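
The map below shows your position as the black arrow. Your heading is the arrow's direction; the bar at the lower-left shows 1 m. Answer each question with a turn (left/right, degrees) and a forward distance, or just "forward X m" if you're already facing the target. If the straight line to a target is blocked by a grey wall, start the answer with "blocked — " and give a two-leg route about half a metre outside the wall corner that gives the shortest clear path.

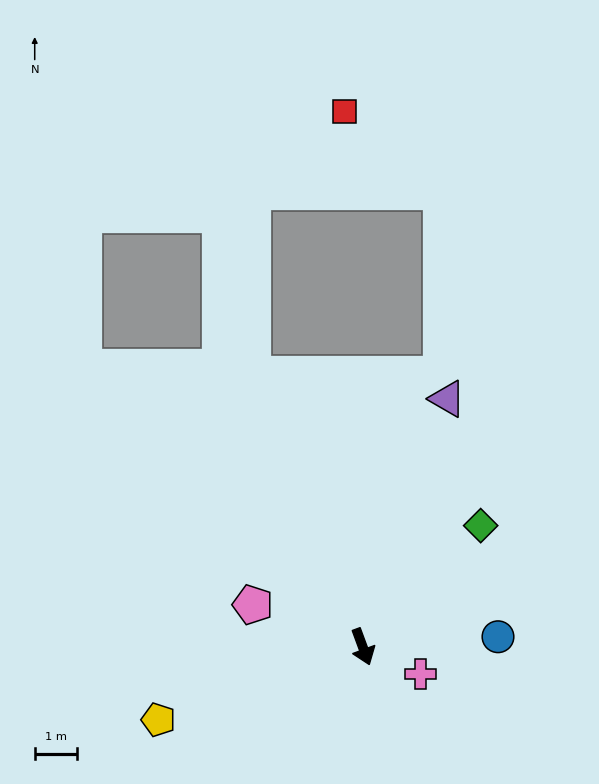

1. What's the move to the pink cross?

turn left 44°, forward 1.5 m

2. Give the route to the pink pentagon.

turn right 131°, forward 2.8 m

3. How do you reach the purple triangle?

turn left 141°, forward 6.2 m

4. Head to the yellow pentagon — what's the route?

turn right 91°, forward 5.1 m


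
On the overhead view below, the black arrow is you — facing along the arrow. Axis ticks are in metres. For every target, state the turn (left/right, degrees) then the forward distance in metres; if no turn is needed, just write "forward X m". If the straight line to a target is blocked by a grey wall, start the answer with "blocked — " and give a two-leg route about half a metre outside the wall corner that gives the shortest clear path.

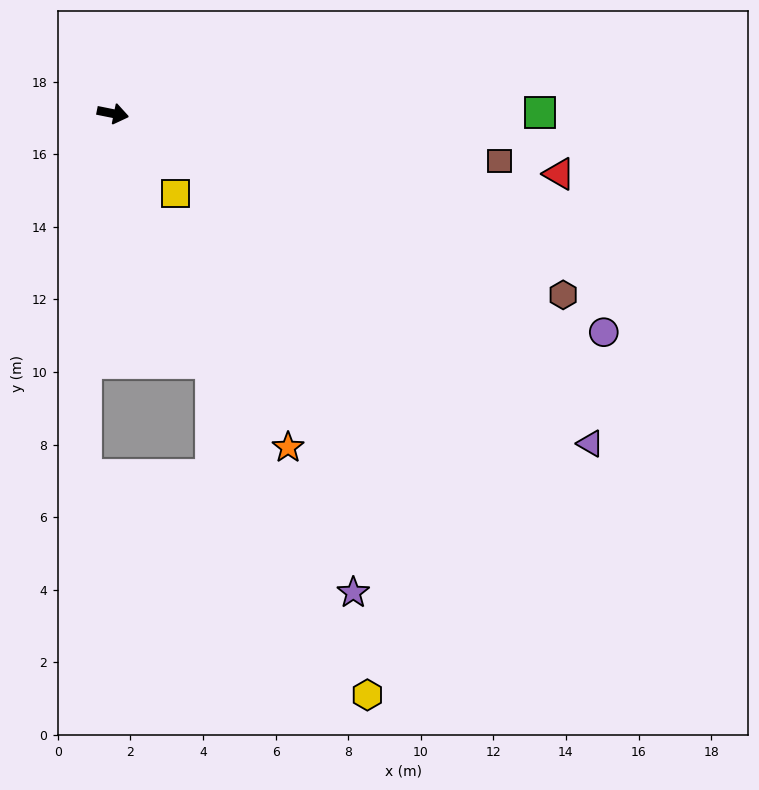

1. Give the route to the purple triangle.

turn right 23°, forward 16.0 m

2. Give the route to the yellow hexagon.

turn right 55°, forward 17.5 m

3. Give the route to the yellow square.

turn right 40°, forward 2.8 m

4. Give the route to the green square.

turn left 11°, forward 11.8 m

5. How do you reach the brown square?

turn left 4°, forward 10.7 m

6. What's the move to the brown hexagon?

turn right 11°, forward 13.4 m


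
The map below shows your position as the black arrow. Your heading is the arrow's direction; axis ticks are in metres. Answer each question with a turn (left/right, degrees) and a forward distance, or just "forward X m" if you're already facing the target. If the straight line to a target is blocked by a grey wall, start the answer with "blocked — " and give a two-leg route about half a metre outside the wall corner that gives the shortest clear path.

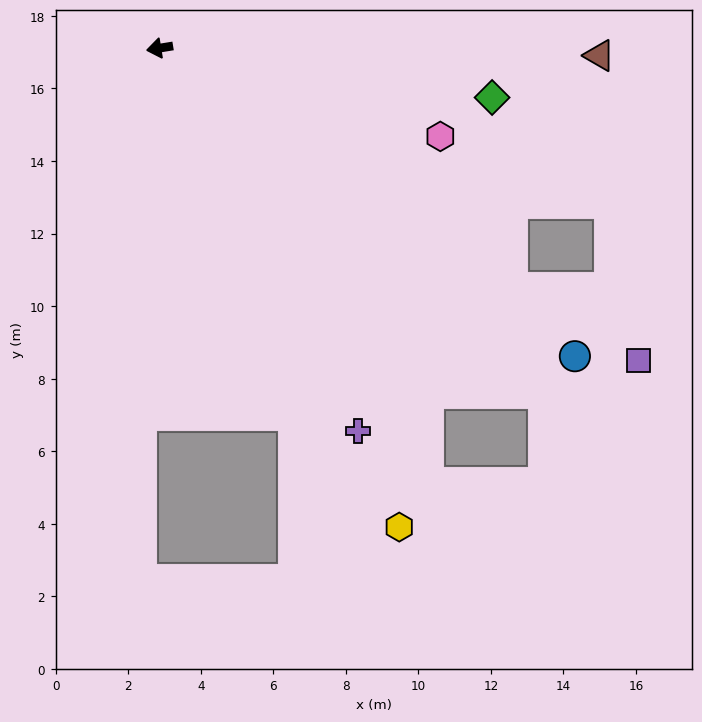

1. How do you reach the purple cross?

turn left 108°, forward 11.9 m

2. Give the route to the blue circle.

turn left 134°, forward 14.3 m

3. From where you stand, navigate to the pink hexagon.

turn left 153°, forward 8.1 m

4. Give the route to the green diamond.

turn left 162°, forward 9.3 m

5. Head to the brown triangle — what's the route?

turn left 170°, forward 12.1 m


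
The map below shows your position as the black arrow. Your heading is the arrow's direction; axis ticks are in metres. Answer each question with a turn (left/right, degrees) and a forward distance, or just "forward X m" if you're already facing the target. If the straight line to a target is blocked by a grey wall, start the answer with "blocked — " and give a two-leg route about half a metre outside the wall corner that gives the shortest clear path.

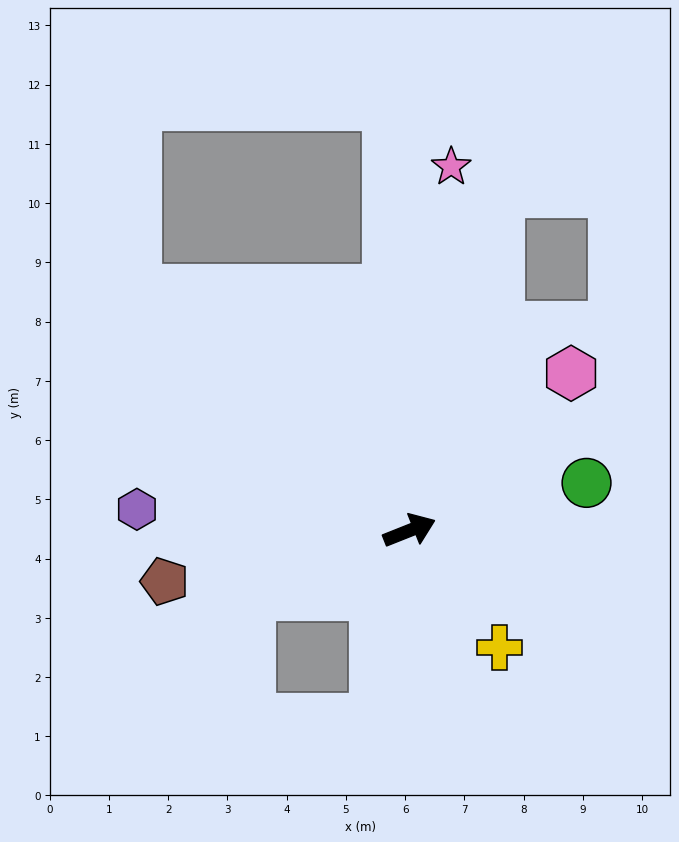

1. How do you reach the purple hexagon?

turn left 154°, forward 4.6 m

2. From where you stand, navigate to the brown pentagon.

turn left 170°, forward 4.2 m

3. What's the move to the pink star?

turn left 62°, forward 6.2 m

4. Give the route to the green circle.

turn right 7°, forward 3.1 m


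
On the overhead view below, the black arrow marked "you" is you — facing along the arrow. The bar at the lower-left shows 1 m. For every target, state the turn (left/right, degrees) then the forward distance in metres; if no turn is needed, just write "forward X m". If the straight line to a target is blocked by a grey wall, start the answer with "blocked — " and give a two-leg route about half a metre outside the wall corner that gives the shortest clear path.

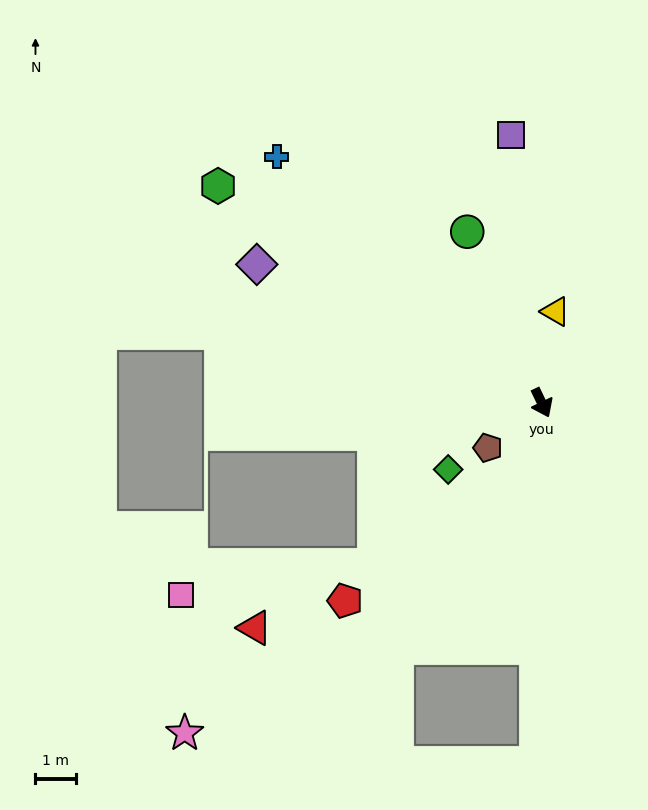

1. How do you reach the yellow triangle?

turn left 146°, forward 2.3 m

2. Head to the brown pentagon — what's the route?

turn right 76°, forward 1.7 m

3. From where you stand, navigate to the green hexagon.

turn right 149°, forward 9.6 m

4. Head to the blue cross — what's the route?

turn right 158°, forward 8.9 m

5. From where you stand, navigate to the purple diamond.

turn right 142°, forward 7.8 m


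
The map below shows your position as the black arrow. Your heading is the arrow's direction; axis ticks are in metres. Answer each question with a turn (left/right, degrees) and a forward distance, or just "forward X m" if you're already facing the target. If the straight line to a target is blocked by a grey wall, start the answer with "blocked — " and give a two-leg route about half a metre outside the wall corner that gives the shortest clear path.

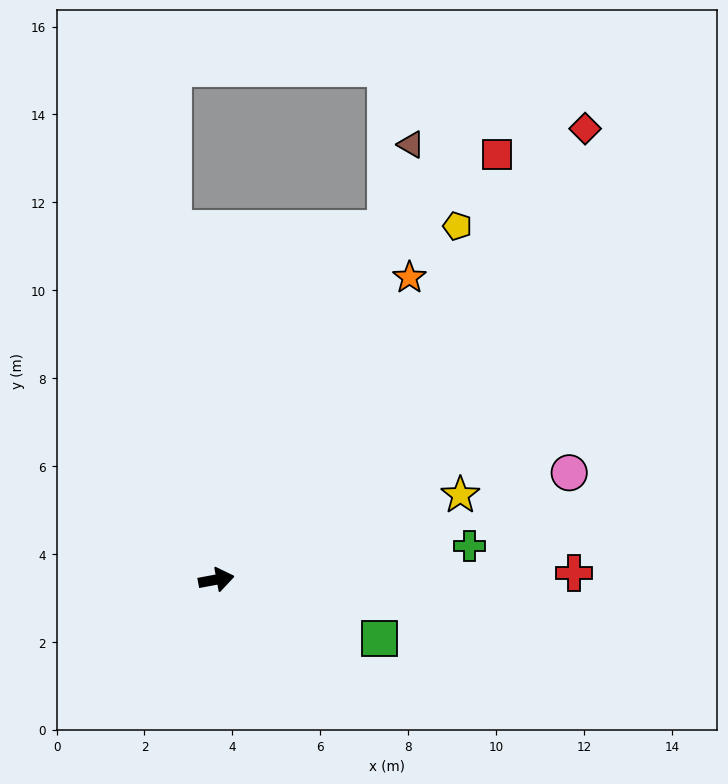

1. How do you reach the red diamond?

turn left 40°, forward 13.3 m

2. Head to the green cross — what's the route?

turn right 3°, forward 5.8 m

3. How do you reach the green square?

turn right 30°, forward 3.9 m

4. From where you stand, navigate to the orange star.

turn left 47°, forward 8.2 m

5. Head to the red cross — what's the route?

turn right 9°, forward 8.1 m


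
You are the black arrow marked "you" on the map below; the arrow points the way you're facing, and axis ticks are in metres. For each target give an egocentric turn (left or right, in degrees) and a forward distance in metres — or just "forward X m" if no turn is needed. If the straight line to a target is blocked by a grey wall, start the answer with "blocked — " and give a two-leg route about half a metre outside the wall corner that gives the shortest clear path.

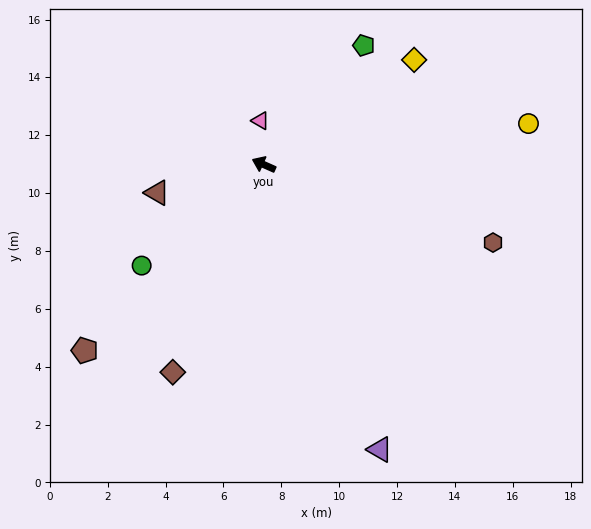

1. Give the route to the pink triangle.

turn right 62°, forward 1.5 m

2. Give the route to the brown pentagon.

turn left 70°, forward 8.9 m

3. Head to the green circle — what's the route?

turn left 64°, forward 5.5 m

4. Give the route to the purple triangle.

turn left 136°, forward 10.6 m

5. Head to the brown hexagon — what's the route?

turn right 175°, forward 8.4 m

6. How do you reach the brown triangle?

turn left 39°, forward 3.8 m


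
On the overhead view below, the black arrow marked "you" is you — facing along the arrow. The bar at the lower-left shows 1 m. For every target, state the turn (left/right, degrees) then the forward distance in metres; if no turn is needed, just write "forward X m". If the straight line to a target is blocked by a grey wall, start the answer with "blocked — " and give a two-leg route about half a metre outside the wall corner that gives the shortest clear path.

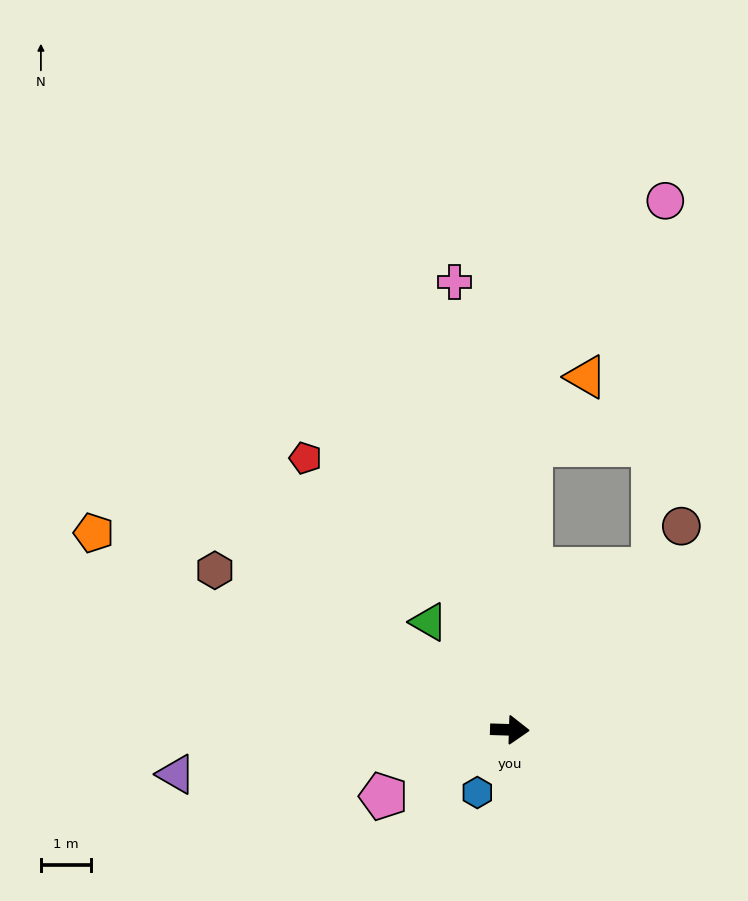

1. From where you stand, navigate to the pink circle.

blocked — turn left 50°, forward 4.3 m, then turn left 40°, forward 7.3 m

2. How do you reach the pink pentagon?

turn right 151°, forward 2.8 m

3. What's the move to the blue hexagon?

turn right 116°, forward 1.4 m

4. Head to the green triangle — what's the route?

turn left 129°, forward 2.7 m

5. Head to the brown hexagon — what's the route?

turn left 153°, forward 6.6 m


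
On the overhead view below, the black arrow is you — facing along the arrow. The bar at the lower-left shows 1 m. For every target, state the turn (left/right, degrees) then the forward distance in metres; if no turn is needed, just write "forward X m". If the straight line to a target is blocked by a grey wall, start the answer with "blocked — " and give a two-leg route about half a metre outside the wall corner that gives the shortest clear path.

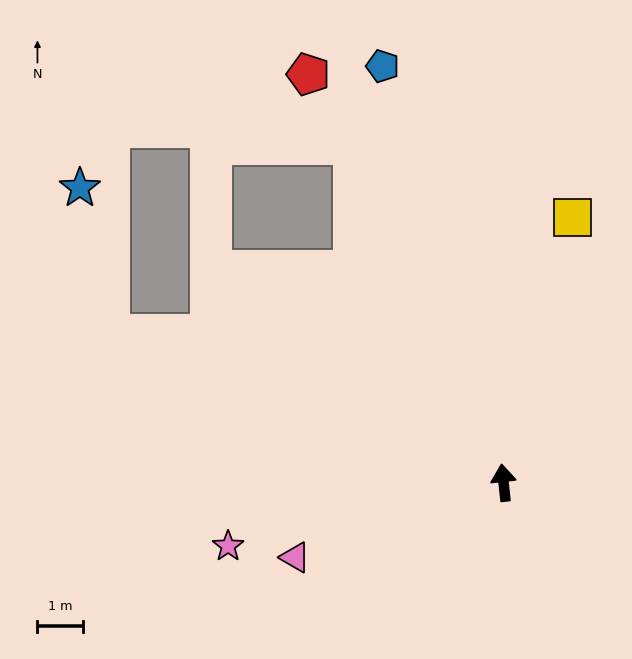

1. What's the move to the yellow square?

turn right 21°, forward 6.0 m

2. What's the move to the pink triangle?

turn left 104°, forward 4.9 m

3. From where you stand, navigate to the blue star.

blocked — turn left 63°, forward 9.2 m, then turn right 57°, forward 3.3 m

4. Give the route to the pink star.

turn left 97°, forward 6.2 m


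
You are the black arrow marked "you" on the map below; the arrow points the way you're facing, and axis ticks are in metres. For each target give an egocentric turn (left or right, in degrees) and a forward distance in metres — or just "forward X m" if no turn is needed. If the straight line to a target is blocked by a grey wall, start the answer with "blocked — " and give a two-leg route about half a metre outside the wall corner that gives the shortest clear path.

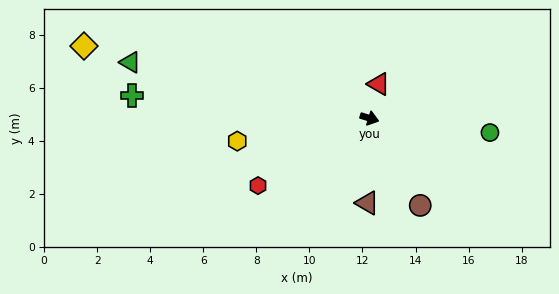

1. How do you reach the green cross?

turn right 168°, forward 9.0 m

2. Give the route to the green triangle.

turn right 176°, forward 9.3 m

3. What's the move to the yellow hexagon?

turn right 153°, forward 5.1 m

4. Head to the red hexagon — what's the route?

turn right 132°, forward 4.9 m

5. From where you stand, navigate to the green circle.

turn left 10°, forward 4.6 m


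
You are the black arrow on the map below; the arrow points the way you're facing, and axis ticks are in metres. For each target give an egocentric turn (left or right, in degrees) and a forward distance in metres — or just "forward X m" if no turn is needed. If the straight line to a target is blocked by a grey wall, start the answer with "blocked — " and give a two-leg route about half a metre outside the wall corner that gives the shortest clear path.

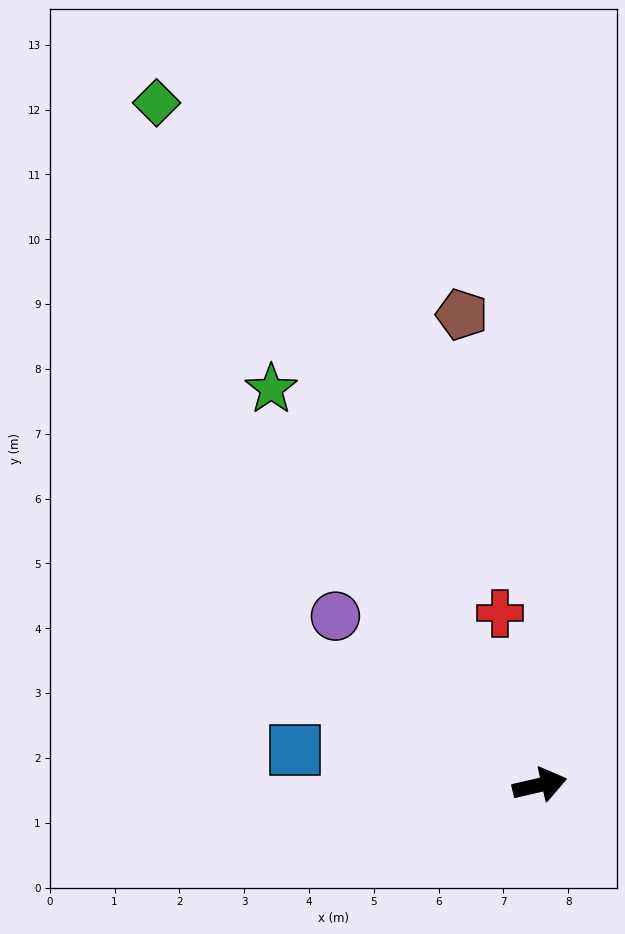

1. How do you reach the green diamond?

turn left 106°, forward 12.1 m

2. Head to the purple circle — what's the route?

turn left 127°, forward 4.1 m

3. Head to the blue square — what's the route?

turn left 159°, forward 3.8 m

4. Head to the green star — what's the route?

turn left 111°, forward 7.4 m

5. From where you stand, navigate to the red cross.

turn left 90°, forward 2.7 m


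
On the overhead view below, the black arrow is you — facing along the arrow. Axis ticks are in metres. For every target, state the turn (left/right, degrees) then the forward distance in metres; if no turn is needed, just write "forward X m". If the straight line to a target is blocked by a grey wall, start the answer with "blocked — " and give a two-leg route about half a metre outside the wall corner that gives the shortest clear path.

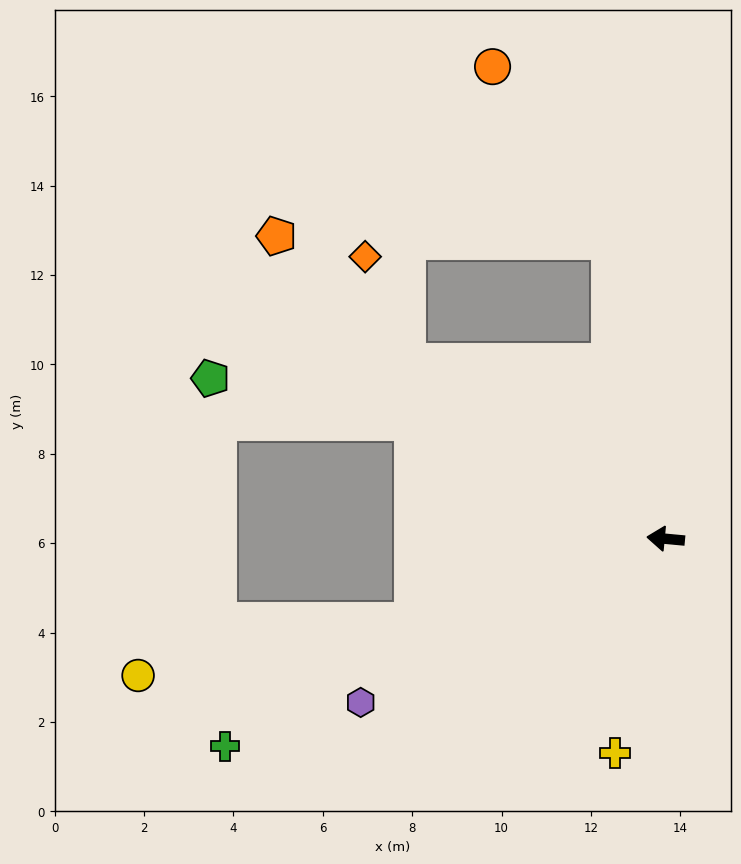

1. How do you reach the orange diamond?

blocked — turn right 29°, forward 7.0 m, then turn right 34°, forward 2.5 m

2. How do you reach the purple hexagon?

turn left 34°, forward 7.7 m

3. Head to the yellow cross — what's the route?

turn left 82°, forward 4.9 m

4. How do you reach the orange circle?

blocked — turn right 74°, forward 6.8 m, then turn left 23°, forward 4.7 m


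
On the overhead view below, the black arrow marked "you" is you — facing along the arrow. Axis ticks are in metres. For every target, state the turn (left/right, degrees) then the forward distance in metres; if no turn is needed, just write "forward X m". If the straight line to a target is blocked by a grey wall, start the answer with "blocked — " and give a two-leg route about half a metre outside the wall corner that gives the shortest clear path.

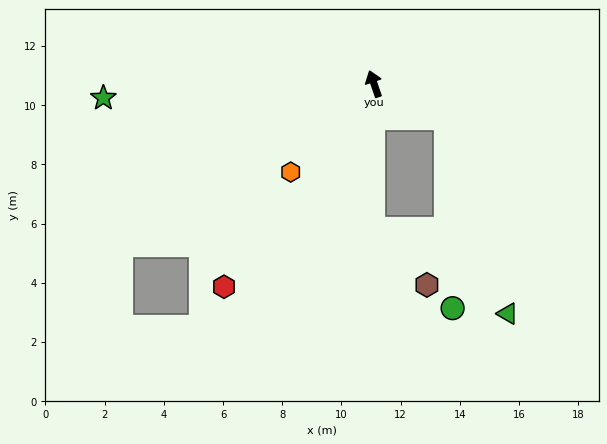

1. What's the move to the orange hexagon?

turn left 118°, forward 4.1 m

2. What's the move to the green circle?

blocked — turn right 134°, forward 2.7 m, then turn right 63°, forward 6.5 m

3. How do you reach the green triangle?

blocked — turn right 134°, forward 2.7 m, then turn right 48°, forward 6.9 m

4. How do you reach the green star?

turn left 74°, forward 9.2 m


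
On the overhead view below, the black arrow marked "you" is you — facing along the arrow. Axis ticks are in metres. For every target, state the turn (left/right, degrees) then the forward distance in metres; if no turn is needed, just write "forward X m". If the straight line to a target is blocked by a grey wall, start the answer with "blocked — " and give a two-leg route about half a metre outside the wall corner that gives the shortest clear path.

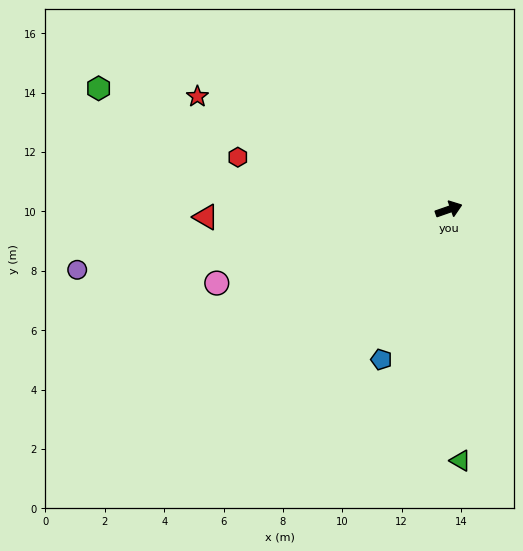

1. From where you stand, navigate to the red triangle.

turn left 163°, forward 8.2 m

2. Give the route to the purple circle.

turn left 170°, forward 12.7 m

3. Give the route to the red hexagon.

turn left 147°, forward 7.3 m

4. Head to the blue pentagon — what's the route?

turn right 133°, forward 5.5 m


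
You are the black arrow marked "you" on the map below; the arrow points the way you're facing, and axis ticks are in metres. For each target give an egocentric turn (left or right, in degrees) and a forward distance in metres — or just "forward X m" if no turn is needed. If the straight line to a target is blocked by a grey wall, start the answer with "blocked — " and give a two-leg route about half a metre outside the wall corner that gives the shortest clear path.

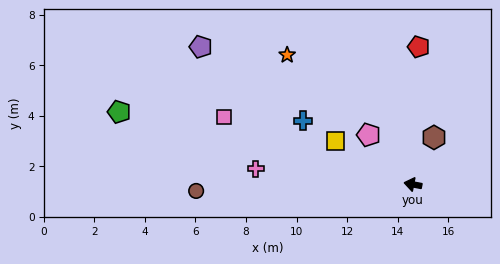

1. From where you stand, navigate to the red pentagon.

turn right 82°, forward 5.4 m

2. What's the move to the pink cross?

turn left 5°, forward 6.3 m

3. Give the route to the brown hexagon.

turn right 103°, forward 2.0 m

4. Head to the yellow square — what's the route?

turn right 18°, forward 3.5 m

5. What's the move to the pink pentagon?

turn right 37°, forward 2.6 m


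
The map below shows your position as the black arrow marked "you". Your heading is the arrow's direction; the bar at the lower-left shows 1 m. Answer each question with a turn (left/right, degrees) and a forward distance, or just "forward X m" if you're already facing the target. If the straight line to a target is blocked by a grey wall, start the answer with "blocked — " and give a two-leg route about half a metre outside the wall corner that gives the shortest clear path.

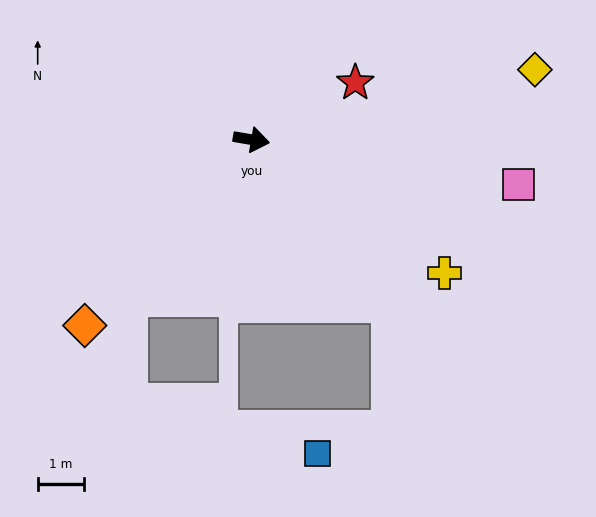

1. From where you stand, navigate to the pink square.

forward 5.8 m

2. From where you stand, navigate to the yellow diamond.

turn left 24°, forward 6.3 m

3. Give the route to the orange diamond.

turn right 122°, forward 5.4 m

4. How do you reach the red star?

turn left 38°, forward 2.5 m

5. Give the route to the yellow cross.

turn right 25°, forward 5.0 m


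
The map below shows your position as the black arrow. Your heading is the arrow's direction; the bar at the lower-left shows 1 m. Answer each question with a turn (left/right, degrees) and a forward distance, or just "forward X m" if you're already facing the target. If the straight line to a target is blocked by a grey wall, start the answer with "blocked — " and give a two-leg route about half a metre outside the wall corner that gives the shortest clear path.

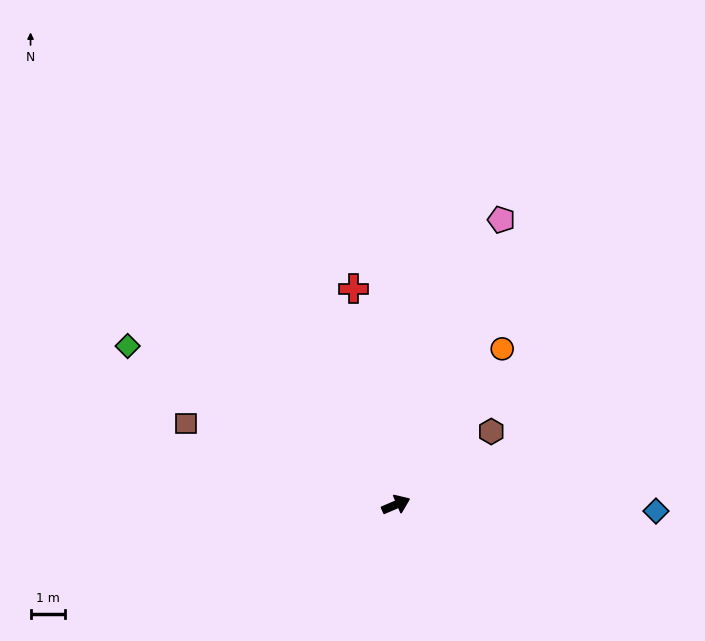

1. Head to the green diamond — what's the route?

turn left 126°, forward 9.1 m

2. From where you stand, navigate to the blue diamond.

turn right 25°, forward 7.6 m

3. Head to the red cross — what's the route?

turn left 78°, forward 6.4 m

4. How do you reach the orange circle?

turn left 33°, forward 5.5 m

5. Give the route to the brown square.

turn left 136°, forward 6.6 m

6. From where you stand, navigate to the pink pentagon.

turn left 47°, forward 8.8 m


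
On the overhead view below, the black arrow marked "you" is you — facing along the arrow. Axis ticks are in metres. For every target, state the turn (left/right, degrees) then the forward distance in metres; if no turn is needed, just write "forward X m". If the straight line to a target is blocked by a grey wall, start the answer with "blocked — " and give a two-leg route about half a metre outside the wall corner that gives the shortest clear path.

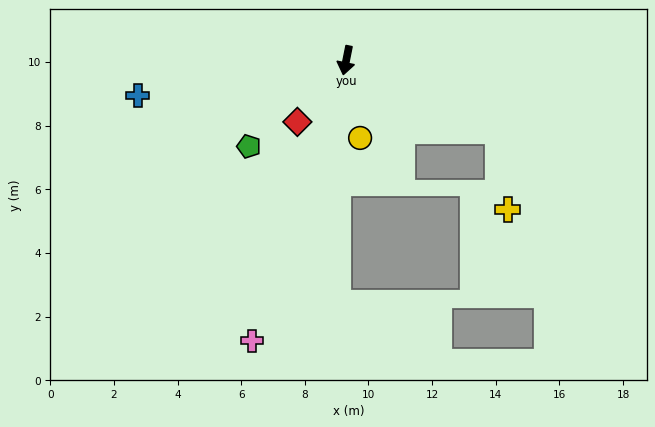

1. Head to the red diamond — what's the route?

turn right 27°, forward 2.5 m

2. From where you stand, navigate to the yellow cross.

blocked — turn left 77°, forward 5.3 m, then turn right 59°, forward 2.5 m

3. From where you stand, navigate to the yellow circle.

turn left 22°, forward 2.5 m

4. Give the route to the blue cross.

turn right 69°, forward 6.6 m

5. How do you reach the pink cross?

turn right 7°, forward 9.3 m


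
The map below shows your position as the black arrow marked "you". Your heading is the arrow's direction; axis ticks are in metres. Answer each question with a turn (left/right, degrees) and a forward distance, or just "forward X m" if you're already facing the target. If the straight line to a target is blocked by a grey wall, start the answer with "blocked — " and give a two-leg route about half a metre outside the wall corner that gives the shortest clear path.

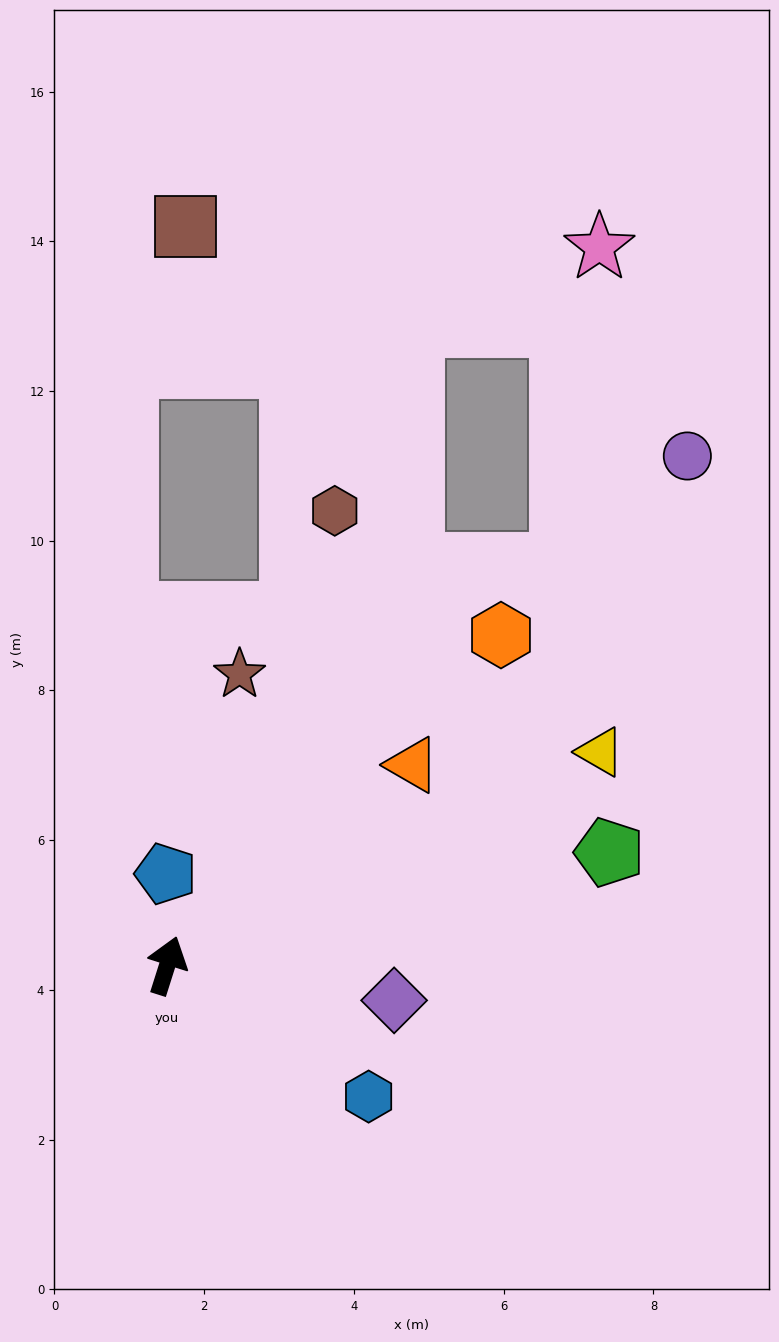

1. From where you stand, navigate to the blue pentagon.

turn left 18°, forward 1.2 m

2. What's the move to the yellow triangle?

turn right 46°, forward 6.4 m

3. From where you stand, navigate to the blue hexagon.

turn right 105°, forward 3.2 m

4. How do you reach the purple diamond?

turn right 81°, forward 3.1 m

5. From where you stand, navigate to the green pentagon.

turn right 58°, forward 6.1 m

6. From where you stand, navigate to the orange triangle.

turn right 33°, forward 4.2 m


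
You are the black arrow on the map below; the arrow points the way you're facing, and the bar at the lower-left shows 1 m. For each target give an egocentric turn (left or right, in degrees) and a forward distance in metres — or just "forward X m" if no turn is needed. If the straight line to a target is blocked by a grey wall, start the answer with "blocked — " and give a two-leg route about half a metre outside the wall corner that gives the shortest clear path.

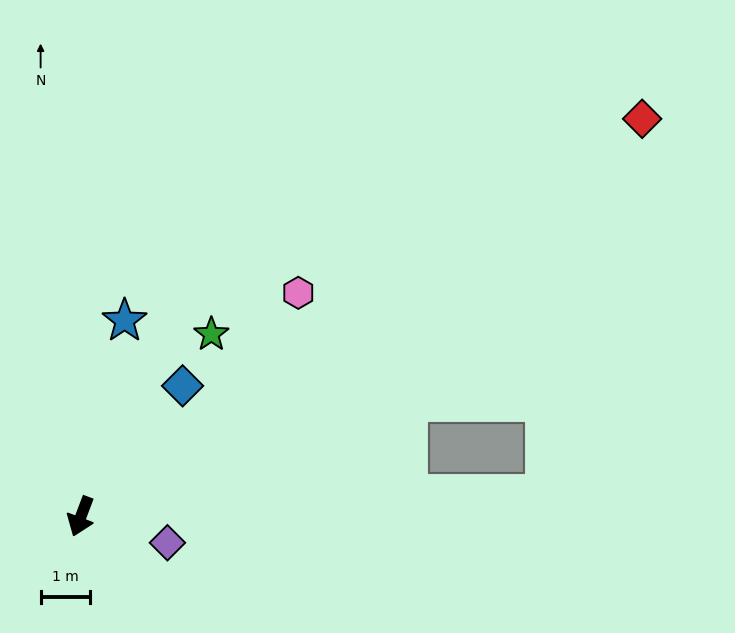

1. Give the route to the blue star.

turn right 172°, forward 4.1 m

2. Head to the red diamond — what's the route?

turn left 146°, forward 14.0 m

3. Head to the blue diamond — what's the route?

turn left 163°, forward 3.4 m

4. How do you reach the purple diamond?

turn left 94°, forward 1.8 m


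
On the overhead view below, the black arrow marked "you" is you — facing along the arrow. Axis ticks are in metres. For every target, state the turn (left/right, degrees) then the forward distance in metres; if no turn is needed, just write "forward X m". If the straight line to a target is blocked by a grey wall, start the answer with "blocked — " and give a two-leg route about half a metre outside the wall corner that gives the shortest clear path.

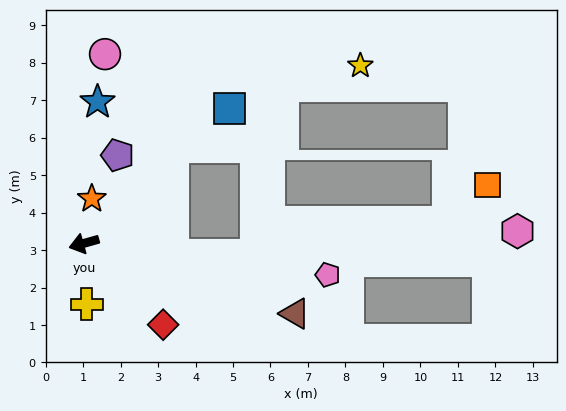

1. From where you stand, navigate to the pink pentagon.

turn left 157°, forward 6.6 m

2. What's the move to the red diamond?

turn left 119°, forward 3.0 m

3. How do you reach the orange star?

turn right 116°, forward 1.2 m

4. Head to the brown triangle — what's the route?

turn left 146°, forward 5.9 m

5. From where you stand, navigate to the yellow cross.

turn left 77°, forward 1.6 m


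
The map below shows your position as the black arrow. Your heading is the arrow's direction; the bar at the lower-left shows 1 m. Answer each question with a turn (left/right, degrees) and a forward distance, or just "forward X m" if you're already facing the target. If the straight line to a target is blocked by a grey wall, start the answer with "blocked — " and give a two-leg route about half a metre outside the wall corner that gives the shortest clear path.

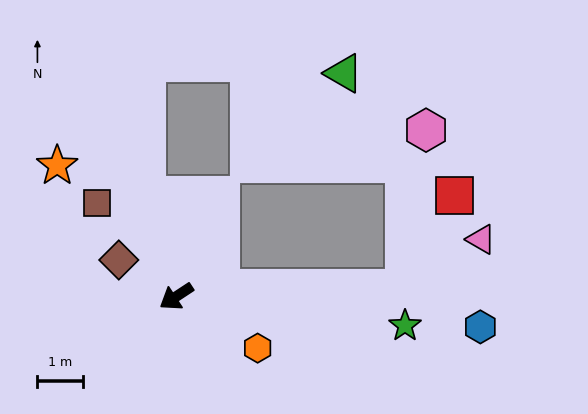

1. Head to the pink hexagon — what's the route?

blocked — turn left 149°, forward 5.0 m, then turn left 80°, forward 3.5 m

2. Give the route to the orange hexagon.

turn left 114°, forward 2.1 m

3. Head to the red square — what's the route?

blocked — turn left 149°, forward 5.0 m, then turn left 60°, forward 2.3 m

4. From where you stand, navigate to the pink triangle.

blocked — turn left 149°, forward 5.0 m, then turn left 30°, forward 2.0 m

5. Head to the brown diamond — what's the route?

turn right 66°, forward 1.5 m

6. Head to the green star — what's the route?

turn left 139°, forward 5.1 m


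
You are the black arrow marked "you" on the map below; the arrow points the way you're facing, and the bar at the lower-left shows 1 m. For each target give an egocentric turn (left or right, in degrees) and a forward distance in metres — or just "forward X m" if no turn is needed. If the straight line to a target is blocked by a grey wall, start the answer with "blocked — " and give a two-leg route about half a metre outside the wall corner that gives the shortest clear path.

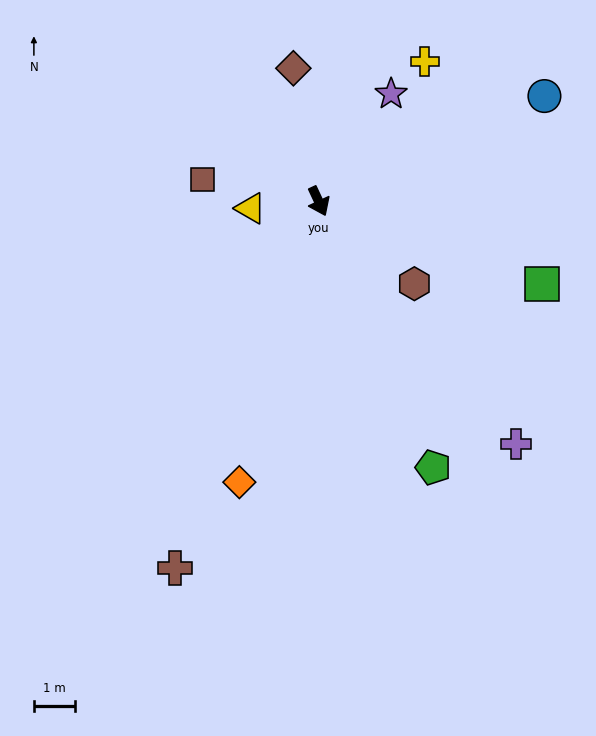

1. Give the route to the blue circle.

turn left 90°, forward 6.1 m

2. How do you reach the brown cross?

turn right 46°, forward 9.6 m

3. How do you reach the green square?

turn left 45°, forward 5.8 m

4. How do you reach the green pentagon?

forward 7.1 m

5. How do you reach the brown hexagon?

turn left 24°, forward 3.1 m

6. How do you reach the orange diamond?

turn right 41°, forward 7.1 m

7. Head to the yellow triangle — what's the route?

turn right 109°, forward 1.7 m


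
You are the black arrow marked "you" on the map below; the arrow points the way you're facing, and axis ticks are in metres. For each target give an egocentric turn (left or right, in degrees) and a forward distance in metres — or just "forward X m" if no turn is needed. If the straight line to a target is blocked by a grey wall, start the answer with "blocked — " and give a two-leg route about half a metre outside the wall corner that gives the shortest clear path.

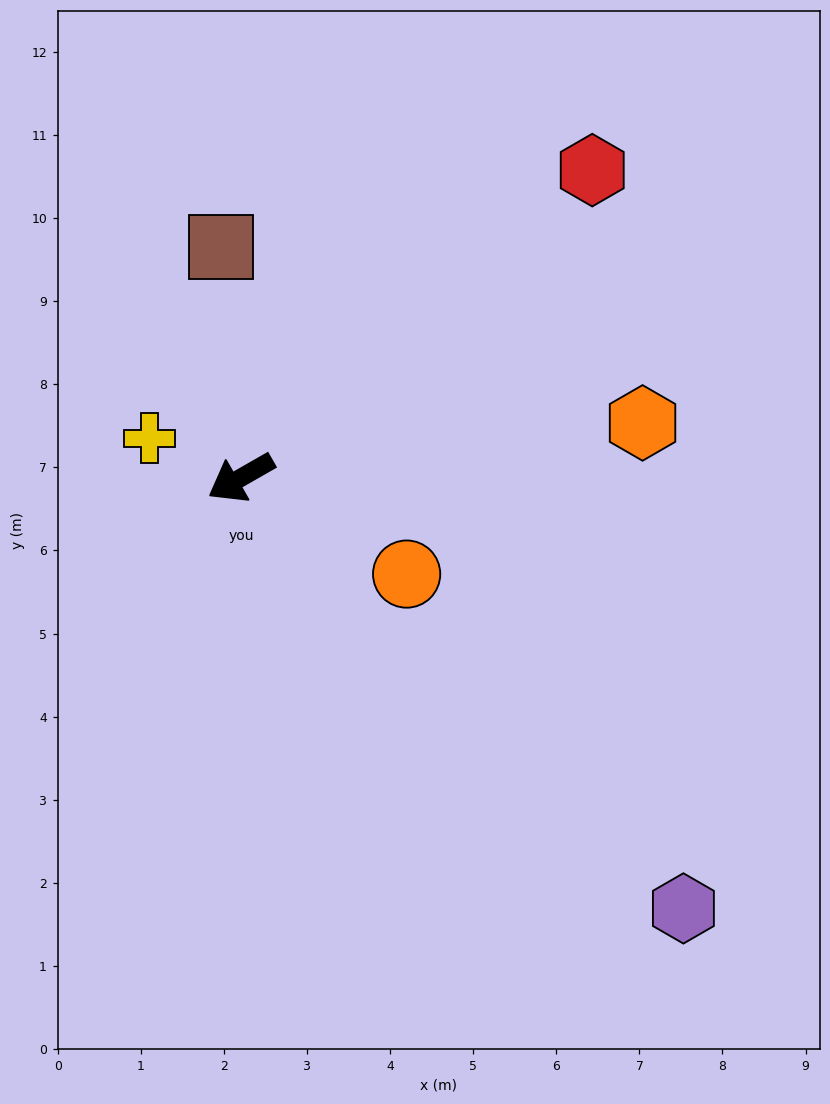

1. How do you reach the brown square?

turn right 115°, forward 2.8 m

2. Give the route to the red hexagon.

turn right 169°, forward 5.6 m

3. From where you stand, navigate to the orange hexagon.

turn left 158°, forward 4.9 m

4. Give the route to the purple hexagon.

turn left 106°, forward 7.4 m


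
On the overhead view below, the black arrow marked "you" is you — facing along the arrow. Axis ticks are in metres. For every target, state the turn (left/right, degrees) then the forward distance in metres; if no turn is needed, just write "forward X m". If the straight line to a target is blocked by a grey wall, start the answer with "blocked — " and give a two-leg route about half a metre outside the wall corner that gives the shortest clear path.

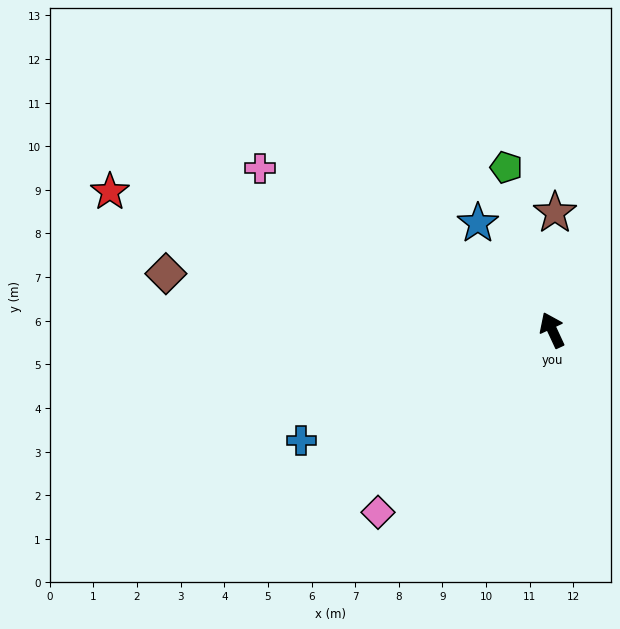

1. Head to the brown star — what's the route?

turn right 26°, forward 2.7 m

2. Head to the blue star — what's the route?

turn left 10°, forward 3.0 m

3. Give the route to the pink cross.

turn left 36°, forward 7.7 m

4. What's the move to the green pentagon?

turn right 9°, forward 3.9 m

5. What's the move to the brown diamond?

turn left 57°, forward 8.9 m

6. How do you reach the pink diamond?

turn left 111°, forward 5.8 m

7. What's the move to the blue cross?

turn left 89°, forward 6.3 m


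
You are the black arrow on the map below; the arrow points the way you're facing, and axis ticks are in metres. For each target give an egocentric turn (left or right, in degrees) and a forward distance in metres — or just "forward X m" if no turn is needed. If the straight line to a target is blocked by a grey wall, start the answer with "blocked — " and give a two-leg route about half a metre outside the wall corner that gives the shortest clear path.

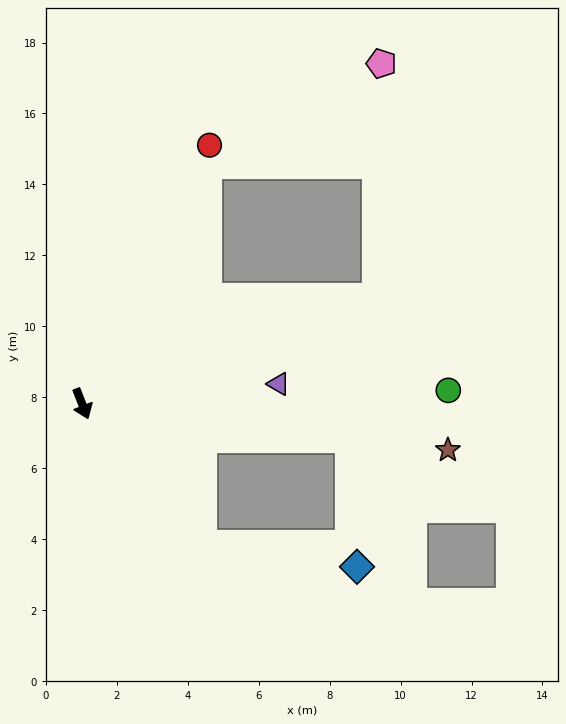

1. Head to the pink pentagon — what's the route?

blocked — turn left 88°, forward 8.8 m, then turn left 69°, forward 6.6 m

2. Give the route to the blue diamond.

blocked — turn left 19°, forward 5.2 m, then turn left 42°, forward 4.4 m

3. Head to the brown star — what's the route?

turn left 61°, forward 10.4 m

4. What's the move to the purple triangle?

turn left 74°, forward 5.6 m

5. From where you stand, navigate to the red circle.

turn left 132°, forward 8.1 m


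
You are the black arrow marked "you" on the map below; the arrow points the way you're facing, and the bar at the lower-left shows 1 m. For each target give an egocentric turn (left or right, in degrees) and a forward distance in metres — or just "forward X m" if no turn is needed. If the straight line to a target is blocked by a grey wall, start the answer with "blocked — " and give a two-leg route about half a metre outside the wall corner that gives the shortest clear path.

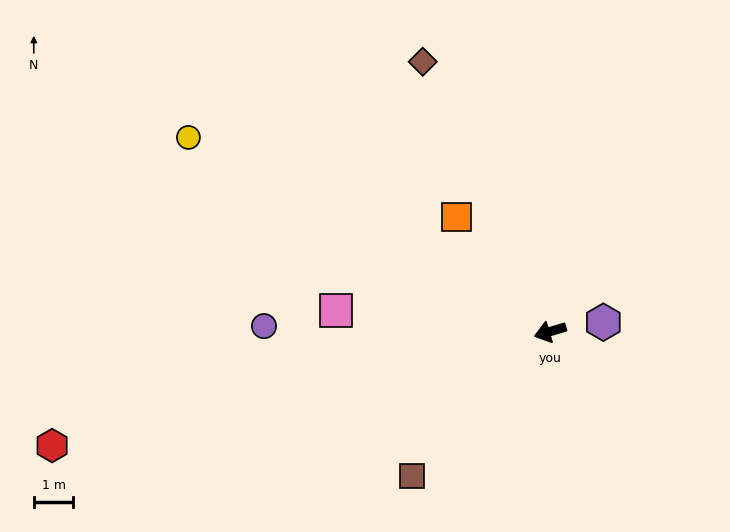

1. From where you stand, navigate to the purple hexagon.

turn left 173°, forward 1.4 m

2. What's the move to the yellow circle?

turn right 45°, forward 10.4 m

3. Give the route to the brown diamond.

turn right 81°, forward 7.5 m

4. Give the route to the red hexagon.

turn right 4°, forward 12.9 m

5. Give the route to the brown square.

turn left 30°, forward 5.1 m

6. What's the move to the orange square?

turn right 67°, forward 3.7 m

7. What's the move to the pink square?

turn right 22°, forward 5.4 m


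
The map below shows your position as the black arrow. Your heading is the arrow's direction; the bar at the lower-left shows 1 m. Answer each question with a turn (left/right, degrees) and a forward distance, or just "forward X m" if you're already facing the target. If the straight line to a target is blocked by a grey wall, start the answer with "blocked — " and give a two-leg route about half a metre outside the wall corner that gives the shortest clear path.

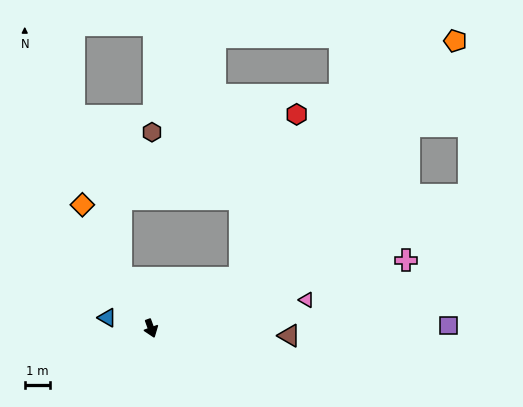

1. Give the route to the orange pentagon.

blocked — turn left 100°, forward 4.0 m, then turn left 18°, forward 12.5 m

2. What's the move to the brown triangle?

turn left 67°, forward 5.4 m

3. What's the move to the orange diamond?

turn right 171°, forward 5.5 m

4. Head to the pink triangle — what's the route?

turn left 81°, forward 6.2 m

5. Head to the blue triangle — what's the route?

turn right 124°, forward 1.8 m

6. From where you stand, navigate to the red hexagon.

blocked — turn left 100°, forward 4.0 m, then turn left 41°, forward 6.7 m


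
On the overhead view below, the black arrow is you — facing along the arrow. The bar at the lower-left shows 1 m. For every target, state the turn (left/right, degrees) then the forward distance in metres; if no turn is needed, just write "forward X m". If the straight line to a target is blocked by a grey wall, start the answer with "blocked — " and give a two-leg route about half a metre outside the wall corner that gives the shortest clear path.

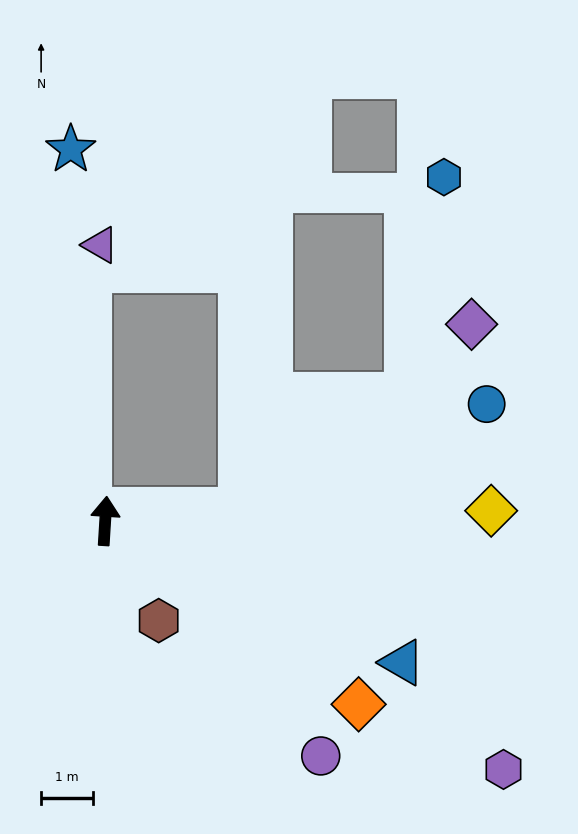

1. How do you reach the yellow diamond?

turn right 85°, forward 7.4 m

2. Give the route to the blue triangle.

turn right 112°, forward 6.3 m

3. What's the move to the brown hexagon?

turn right 148°, forward 2.2 m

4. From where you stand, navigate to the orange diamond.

turn right 122°, forward 6.0 m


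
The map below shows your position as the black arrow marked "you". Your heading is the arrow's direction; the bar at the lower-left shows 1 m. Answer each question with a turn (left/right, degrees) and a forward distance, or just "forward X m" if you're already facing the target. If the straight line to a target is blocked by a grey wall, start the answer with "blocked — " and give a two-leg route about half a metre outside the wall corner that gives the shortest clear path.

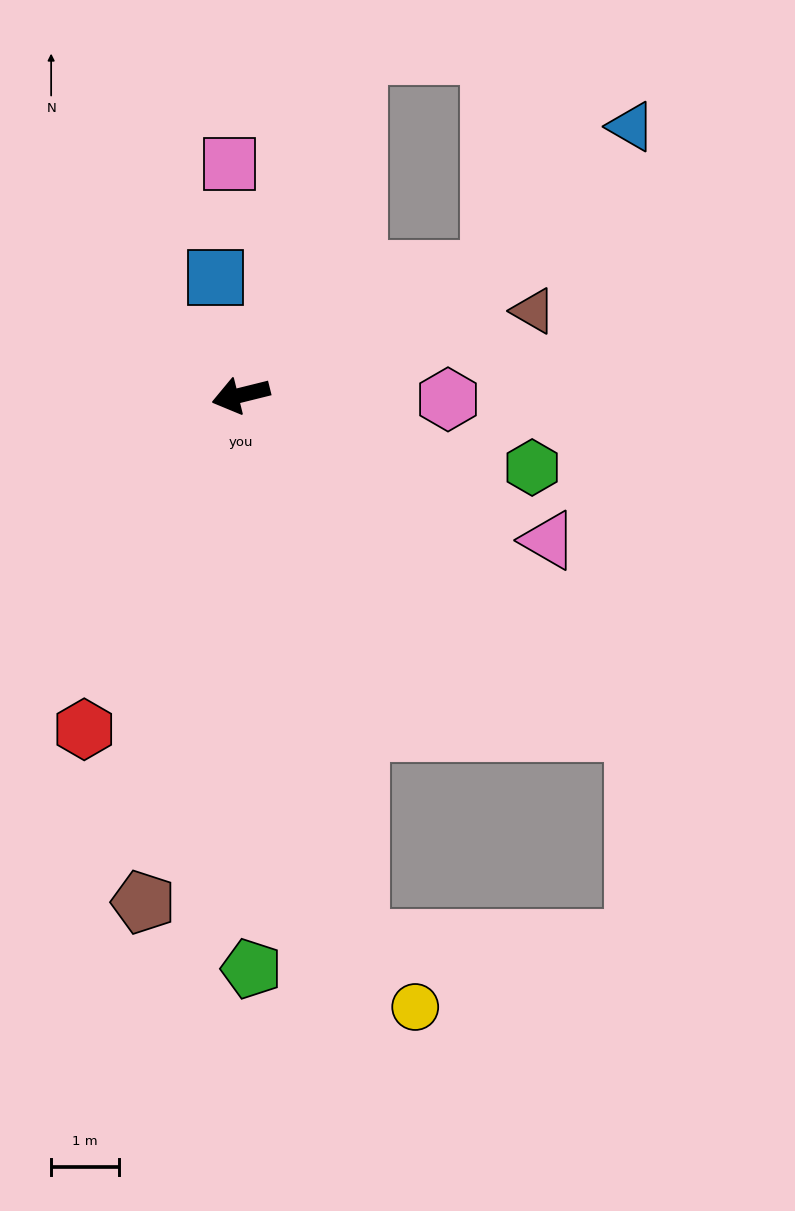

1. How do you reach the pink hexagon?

turn left 165°, forward 3.1 m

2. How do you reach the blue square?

turn right 92°, forward 1.8 m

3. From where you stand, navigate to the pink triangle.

turn left 141°, forward 5.0 m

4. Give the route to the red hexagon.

turn left 51°, forward 5.5 m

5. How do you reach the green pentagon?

turn left 77°, forward 8.5 m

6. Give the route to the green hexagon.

turn left 152°, forward 4.4 m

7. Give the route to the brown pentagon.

turn left 65°, forward 7.6 m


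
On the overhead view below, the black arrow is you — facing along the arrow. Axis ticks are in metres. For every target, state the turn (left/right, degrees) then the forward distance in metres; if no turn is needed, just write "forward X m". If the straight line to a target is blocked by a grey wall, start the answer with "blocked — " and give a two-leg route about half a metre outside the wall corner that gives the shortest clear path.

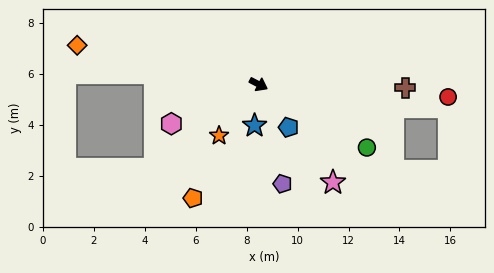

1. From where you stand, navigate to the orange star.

turn right 100°, forward 2.5 m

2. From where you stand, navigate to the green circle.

turn right 3°, forward 4.9 m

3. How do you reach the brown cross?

turn left 26°, forward 5.8 m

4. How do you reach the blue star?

turn right 68°, forward 1.6 m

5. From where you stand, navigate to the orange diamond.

turn right 165°, forward 7.3 m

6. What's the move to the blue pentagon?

turn right 28°, forward 2.1 m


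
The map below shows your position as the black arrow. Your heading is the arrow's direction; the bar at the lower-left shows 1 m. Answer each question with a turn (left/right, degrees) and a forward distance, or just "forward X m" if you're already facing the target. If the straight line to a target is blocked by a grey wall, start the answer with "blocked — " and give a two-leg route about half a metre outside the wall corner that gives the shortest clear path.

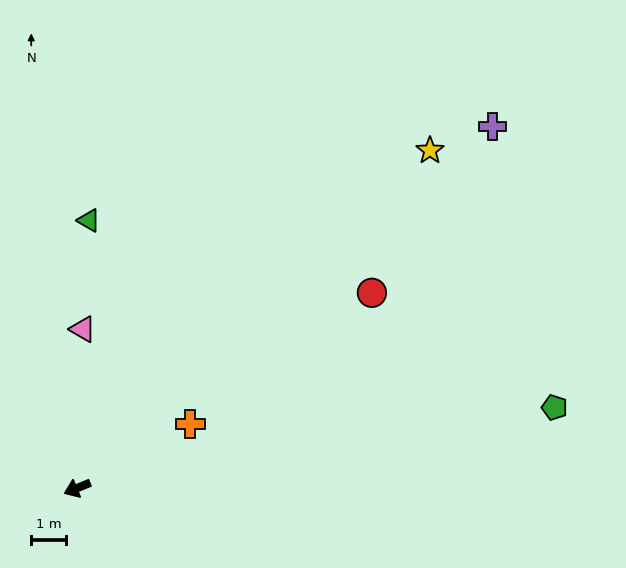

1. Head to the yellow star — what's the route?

turn right 159°, forward 14.2 m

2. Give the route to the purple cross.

turn right 161°, forward 16.0 m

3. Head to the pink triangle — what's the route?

turn right 115°, forward 4.6 m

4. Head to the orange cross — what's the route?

turn right 173°, forward 3.8 m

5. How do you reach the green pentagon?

turn left 167°, forward 14.1 m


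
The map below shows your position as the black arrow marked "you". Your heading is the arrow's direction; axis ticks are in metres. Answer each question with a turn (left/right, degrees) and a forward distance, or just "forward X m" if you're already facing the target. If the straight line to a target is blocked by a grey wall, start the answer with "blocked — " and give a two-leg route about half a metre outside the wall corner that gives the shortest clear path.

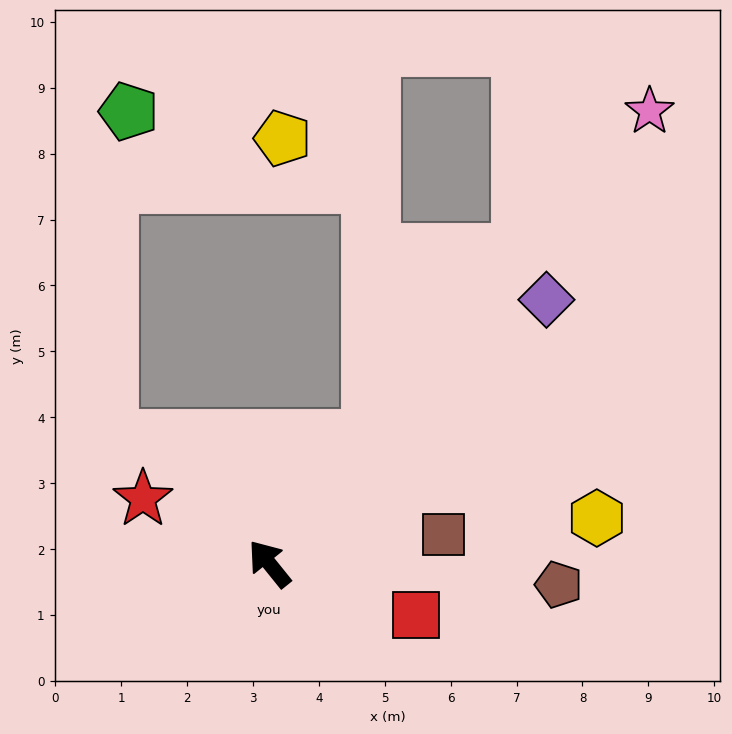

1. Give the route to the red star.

turn left 24°, forward 2.2 m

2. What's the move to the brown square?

turn right 119°, forward 2.7 m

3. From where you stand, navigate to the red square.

turn right 148°, forward 2.4 m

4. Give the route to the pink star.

turn right 79°, forward 9.0 m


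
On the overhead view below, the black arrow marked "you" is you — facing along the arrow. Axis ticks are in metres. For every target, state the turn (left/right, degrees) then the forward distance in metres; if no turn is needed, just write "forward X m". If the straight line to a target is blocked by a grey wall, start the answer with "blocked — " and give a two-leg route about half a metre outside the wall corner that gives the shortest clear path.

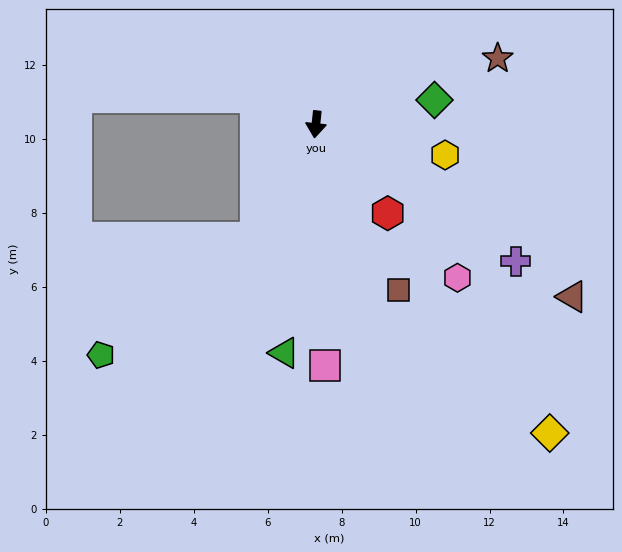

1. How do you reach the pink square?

turn left 8°, forward 6.5 m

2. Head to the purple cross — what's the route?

turn left 62°, forward 6.6 m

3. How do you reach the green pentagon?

blocked — turn right 22°, forward 3.5 m, then turn right 25°, forward 5.3 m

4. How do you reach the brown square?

turn left 32°, forward 5.0 m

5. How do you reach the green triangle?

forward 6.2 m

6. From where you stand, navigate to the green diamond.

turn left 108°, forward 3.3 m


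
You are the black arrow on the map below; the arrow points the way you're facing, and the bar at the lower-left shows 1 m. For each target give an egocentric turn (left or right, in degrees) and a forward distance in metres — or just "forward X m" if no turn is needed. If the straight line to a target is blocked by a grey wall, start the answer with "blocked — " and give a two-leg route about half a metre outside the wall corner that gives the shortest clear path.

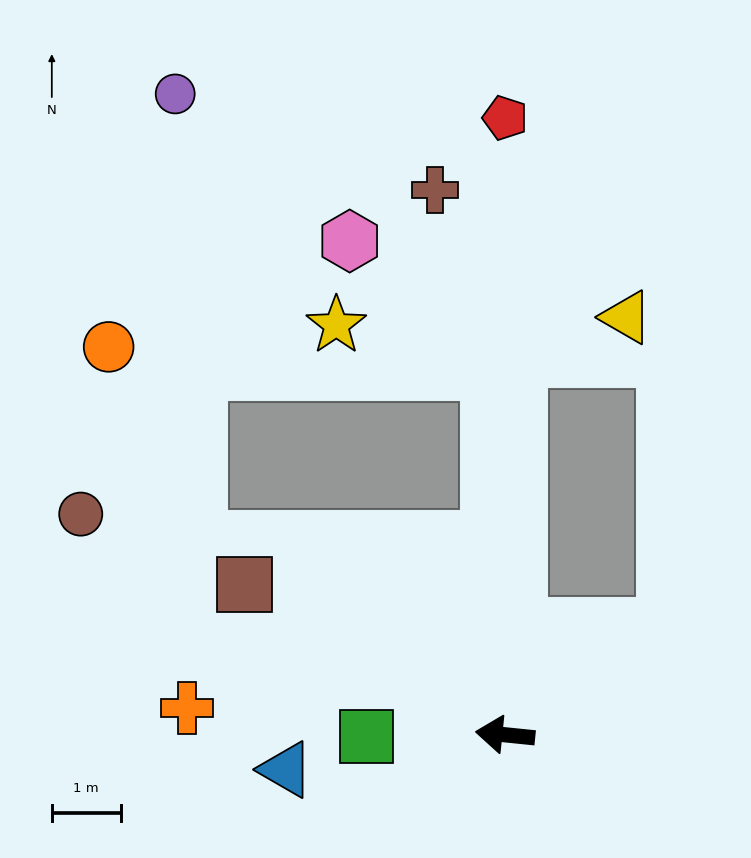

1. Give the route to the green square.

turn left 7°, forward 2.0 m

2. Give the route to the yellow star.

blocked — turn right 82°, forward 5.3 m, then turn left 71°, forward 2.3 m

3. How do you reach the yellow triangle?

blocked — turn right 86°, forward 5.5 m, then turn right 67°, forward 1.7 m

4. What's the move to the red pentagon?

turn right 84°, forward 9.0 m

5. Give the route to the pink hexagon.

blocked — turn right 82°, forward 5.3 m, then turn left 45°, forward 2.8 m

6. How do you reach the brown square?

turn right 24°, forward 4.4 m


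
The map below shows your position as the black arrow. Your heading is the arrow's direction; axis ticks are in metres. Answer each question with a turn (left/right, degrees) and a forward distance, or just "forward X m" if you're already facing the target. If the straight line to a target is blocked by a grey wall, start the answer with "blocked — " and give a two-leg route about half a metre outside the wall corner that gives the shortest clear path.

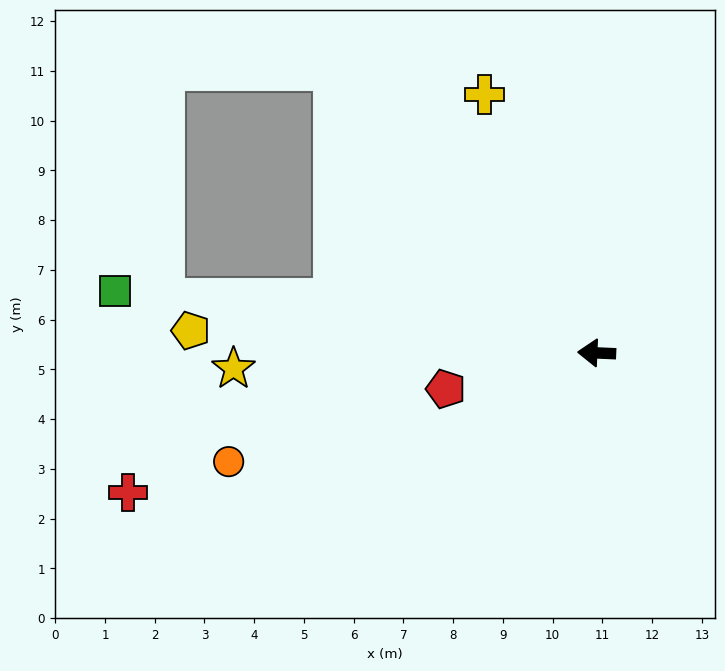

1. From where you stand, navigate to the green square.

turn right 5°, forward 9.8 m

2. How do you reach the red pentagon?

turn left 16°, forward 3.1 m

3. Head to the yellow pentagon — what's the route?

forward 8.2 m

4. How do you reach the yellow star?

turn left 5°, forward 7.3 m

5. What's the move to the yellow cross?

turn right 64°, forward 5.7 m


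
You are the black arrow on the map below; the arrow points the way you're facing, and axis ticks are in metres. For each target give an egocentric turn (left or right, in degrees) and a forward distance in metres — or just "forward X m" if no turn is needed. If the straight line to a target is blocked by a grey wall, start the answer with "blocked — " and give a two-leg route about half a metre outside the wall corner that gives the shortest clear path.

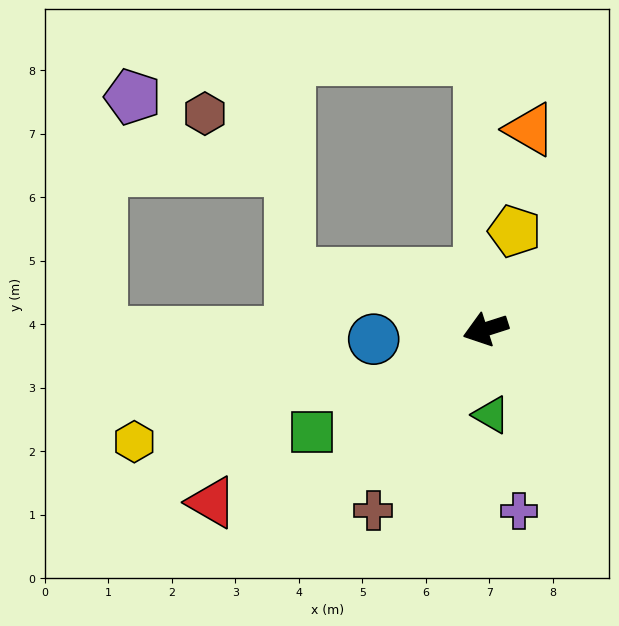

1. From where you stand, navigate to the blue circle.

turn right 13°, forward 1.8 m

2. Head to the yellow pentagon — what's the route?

turn right 124°, forward 1.6 m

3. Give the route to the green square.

turn left 13°, forward 3.2 m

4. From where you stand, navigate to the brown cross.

turn left 40°, forward 3.4 m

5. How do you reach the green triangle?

turn left 76°, forward 1.4 m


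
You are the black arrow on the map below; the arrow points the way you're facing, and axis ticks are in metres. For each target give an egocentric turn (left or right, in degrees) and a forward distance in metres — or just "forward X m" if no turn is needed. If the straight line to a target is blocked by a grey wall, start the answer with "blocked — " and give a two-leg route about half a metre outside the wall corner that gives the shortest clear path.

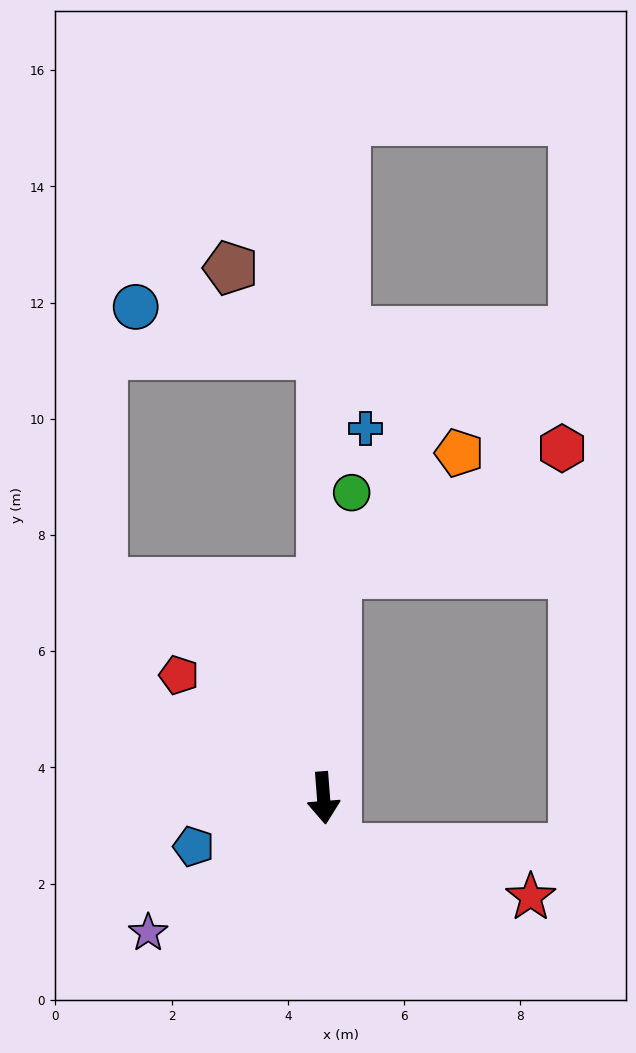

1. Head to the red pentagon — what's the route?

turn right 135°, forward 3.3 m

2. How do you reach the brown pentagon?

blocked — turn left 176°, forward 7.6 m, then turn left 46°, forward 2.2 m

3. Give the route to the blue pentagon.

turn right 74°, forward 2.4 m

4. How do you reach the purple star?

turn right 57°, forward 3.8 m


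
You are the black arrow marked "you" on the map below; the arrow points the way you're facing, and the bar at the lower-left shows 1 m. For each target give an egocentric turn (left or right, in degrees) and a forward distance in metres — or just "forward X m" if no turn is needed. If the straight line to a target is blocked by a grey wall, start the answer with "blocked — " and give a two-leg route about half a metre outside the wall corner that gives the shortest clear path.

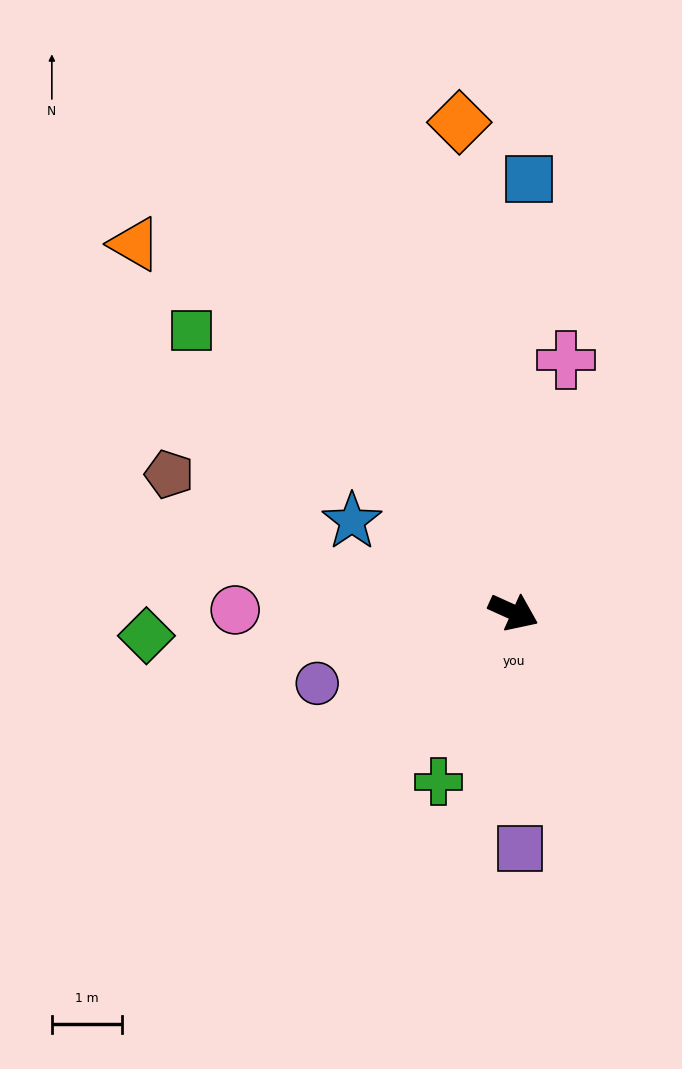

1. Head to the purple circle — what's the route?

turn right 136°, forward 3.0 m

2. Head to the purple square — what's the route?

turn right 64°, forward 3.4 m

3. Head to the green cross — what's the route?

turn right 90°, forward 2.6 m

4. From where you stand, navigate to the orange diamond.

turn left 121°, forward 7.0 m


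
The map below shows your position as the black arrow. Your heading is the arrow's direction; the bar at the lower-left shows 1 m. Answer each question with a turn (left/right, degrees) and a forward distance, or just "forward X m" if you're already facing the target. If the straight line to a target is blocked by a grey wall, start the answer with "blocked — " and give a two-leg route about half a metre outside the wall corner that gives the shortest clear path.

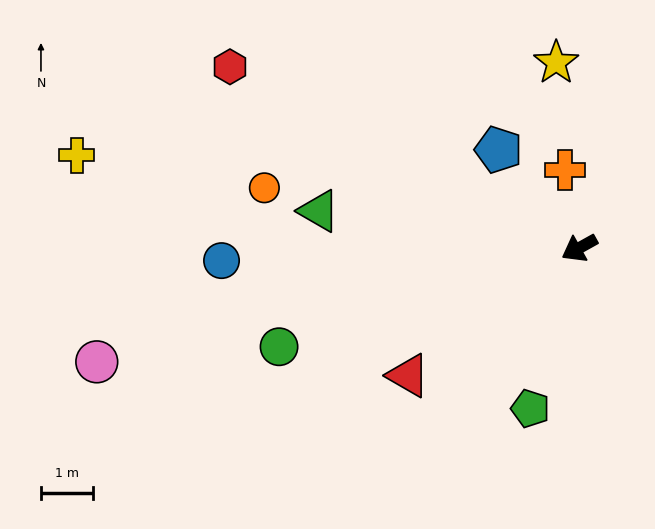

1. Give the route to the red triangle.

turn left 8°, forward 4.1 m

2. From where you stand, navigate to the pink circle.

turn right 16°, forward 9.6 m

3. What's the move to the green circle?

turn right 11°, forward 6.1 m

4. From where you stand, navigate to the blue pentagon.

turn right 80°, forward 2.5 m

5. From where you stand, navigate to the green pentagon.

turn left 44°, forward 3.3 m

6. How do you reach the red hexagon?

turn right 57°, forward 7.6 m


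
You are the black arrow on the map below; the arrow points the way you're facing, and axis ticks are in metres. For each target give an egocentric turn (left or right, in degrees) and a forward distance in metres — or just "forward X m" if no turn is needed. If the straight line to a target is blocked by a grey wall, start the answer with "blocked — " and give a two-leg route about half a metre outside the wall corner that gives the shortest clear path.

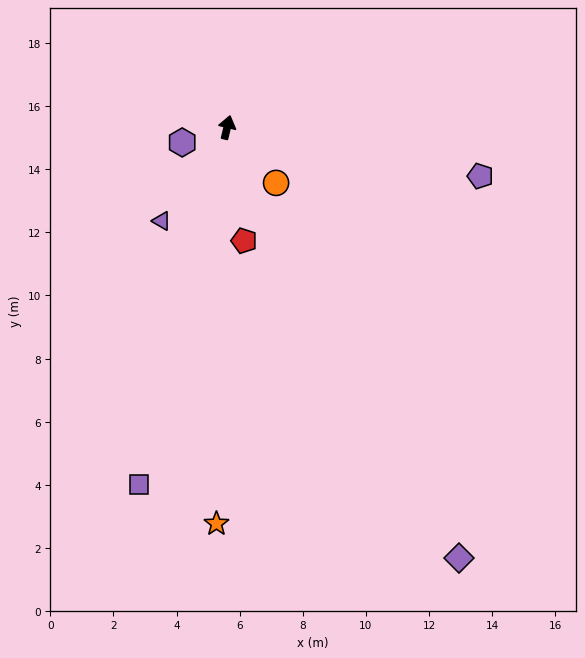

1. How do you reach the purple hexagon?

turn left 122°, forward 1.5 m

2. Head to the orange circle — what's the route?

turn right 125°, forward 2.3 m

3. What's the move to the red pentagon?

turn right 158°, forward 3.6 m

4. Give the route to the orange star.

turn right 168°, forward 12.6 m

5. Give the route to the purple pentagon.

turn right 87°, forward 8.2 m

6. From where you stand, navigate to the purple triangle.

turn left 159°, forward 3.6 m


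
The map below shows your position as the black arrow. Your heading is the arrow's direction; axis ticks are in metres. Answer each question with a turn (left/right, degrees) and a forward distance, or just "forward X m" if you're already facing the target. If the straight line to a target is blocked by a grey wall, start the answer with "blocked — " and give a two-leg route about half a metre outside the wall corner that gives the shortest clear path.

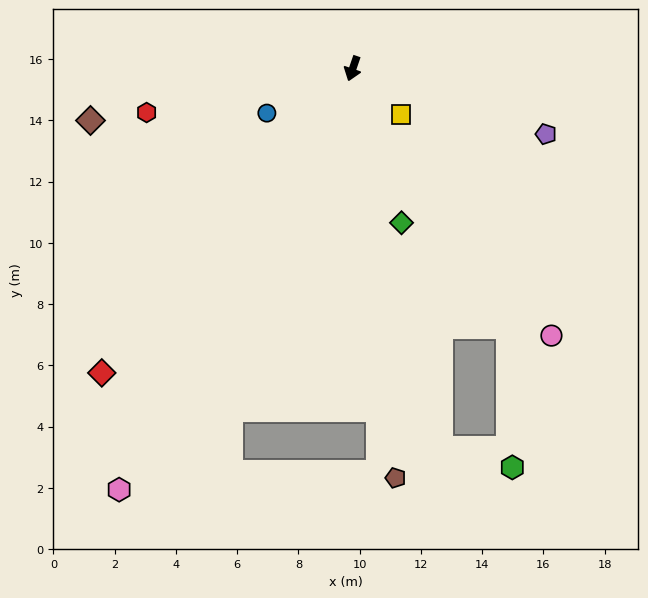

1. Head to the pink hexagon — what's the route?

turn right 10°, forward 15.7 m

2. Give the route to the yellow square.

turn left 65°, forward 2.2 m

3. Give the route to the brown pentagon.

turn left 25°, forward 13.4 m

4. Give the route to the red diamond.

turn right 21°, forward 12.9 m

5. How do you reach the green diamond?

turn left 36°, forward 5.3 m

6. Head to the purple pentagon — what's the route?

turn left 90°, forward 6.7 m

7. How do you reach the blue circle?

turn right 44°, forward 3.2 m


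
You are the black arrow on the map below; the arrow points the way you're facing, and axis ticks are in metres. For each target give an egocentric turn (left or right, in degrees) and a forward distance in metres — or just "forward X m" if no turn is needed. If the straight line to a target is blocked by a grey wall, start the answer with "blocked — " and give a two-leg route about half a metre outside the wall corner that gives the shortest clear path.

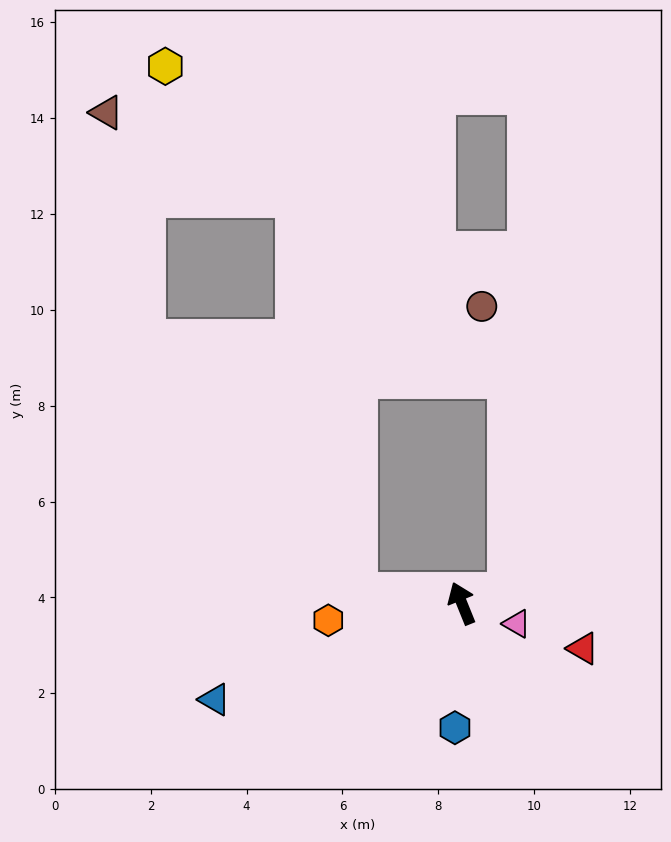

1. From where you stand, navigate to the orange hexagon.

turn left 75°, forward 2.8 m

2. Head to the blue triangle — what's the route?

turn left 89°, forward 5.5 m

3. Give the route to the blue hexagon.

turn left 155°, forward 2.6 m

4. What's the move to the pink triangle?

turn right 133°, forward 1.2 m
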